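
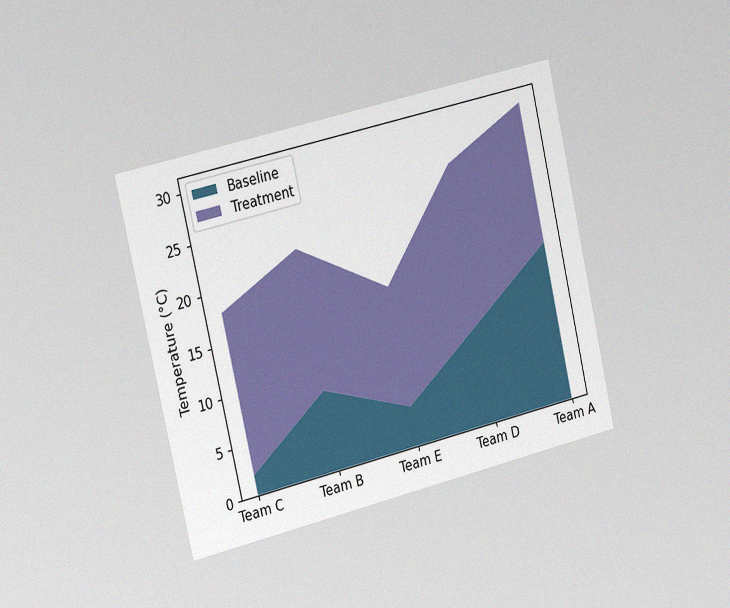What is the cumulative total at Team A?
30°C

The chart is tilted about 13° counter-clockwise and viewed slightly from the left, with some photo noise. The stacked total at Team A reaches 30°C.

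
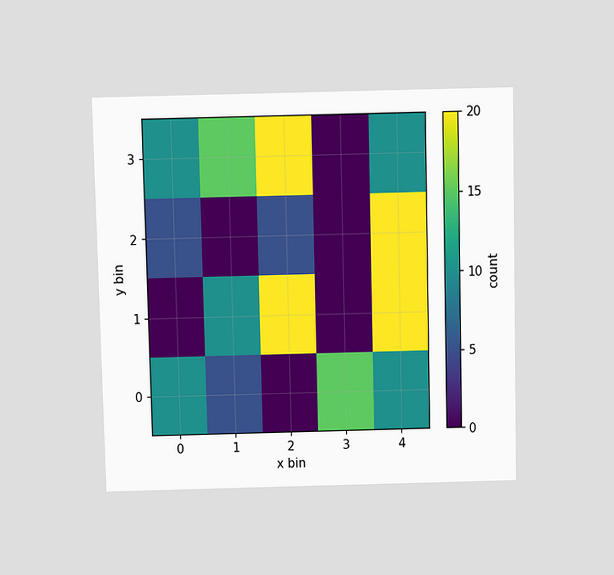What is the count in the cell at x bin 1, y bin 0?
5

The chart is viewed slightly from above. Matching the cell (1, 0) against the colorbar gives 5.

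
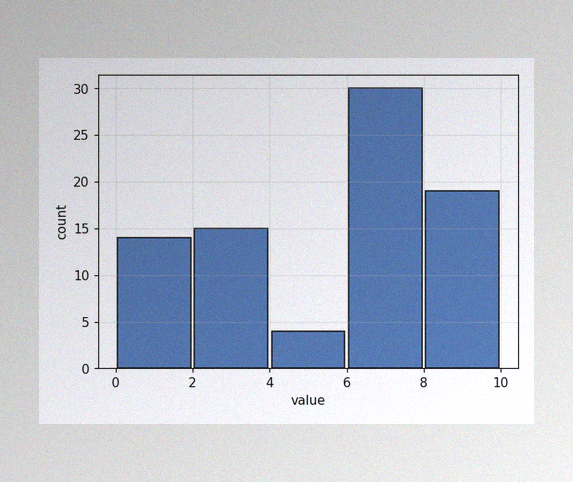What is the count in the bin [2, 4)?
The image has some photo noise and uneven lighting. The [2, 4) bin has height 15.

15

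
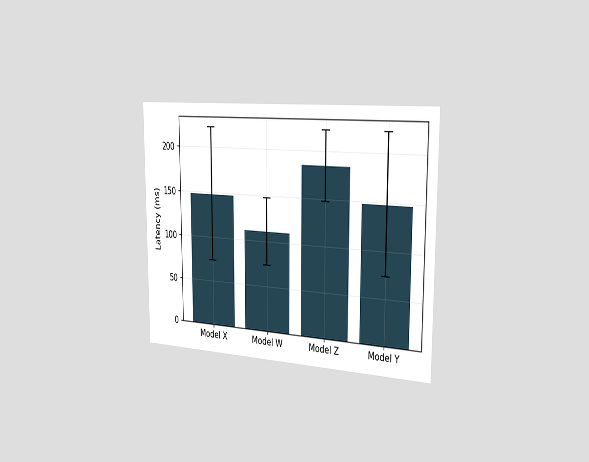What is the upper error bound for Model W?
The chart is viewed slightly from the right. The Model W bar's upper whisker reaches 148ms.

148ms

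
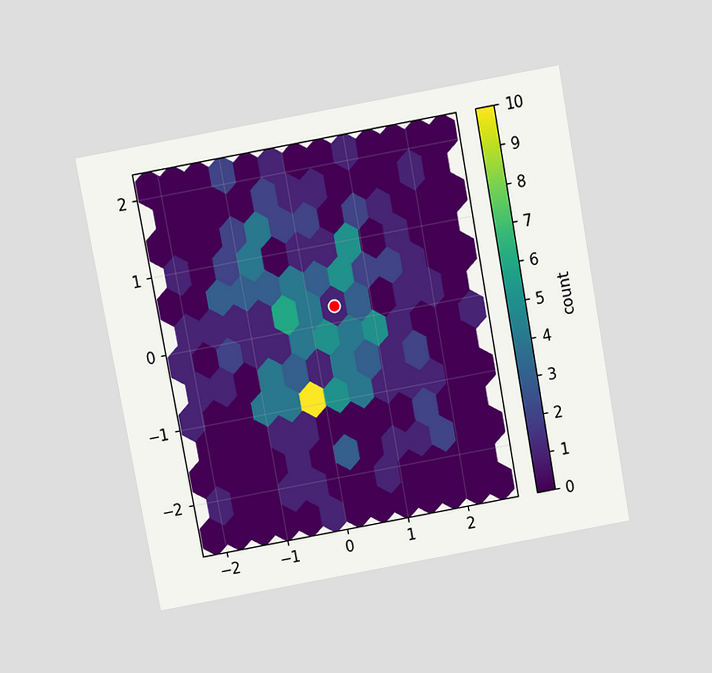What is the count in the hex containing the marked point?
The chart is tilted about 10° counter-clockwise and viewed slightly from above. The marked hex reads 1 on the colorbar.

1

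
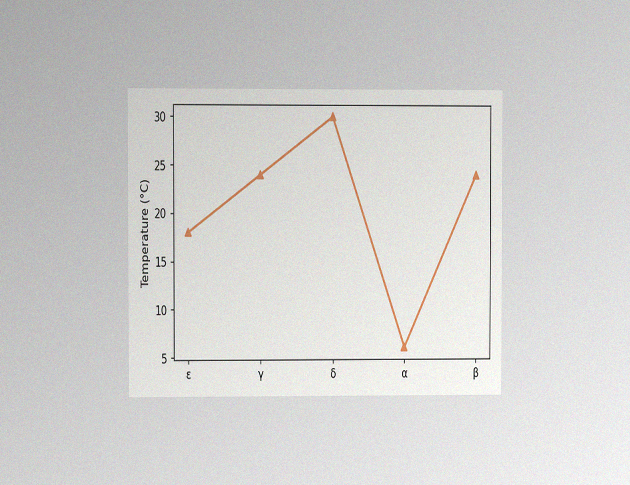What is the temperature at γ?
The chart is viewed at a slight angle, with some photo noise. At γ, the line is at 24°C.

24°C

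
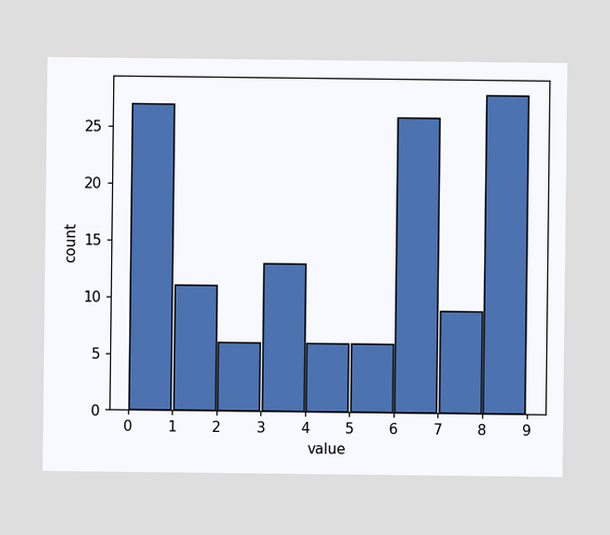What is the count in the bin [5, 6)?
The [5, 6) bin has height 6.

6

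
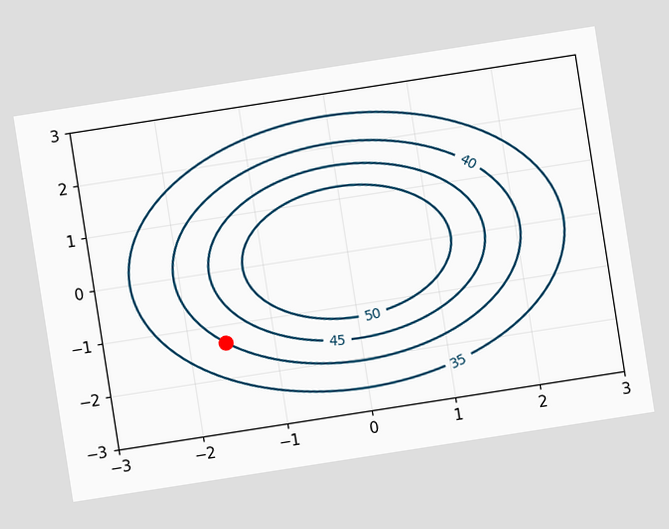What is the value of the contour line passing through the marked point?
The chart is tilted about 9° counter-clockwise. The marked point sits on the contour labelled 40.

40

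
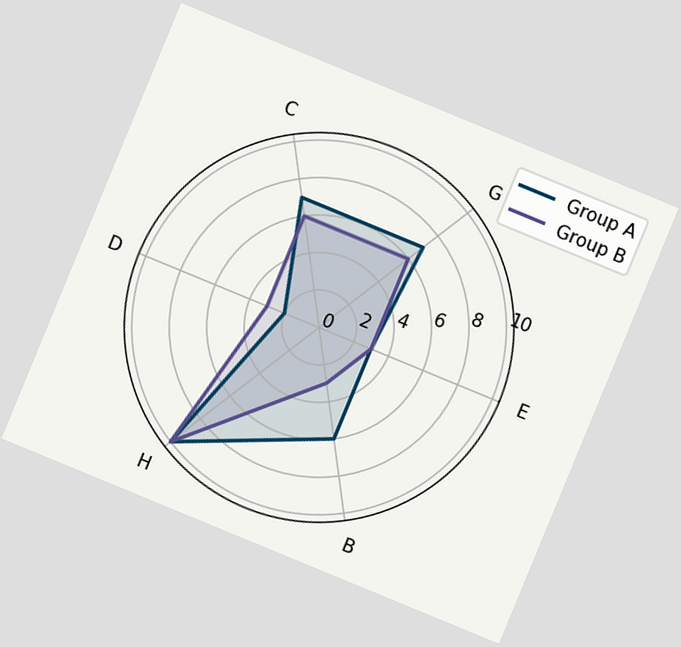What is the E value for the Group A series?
3

The chart is tilted about 22° clockwise. On the E axis, Group A reaches 3.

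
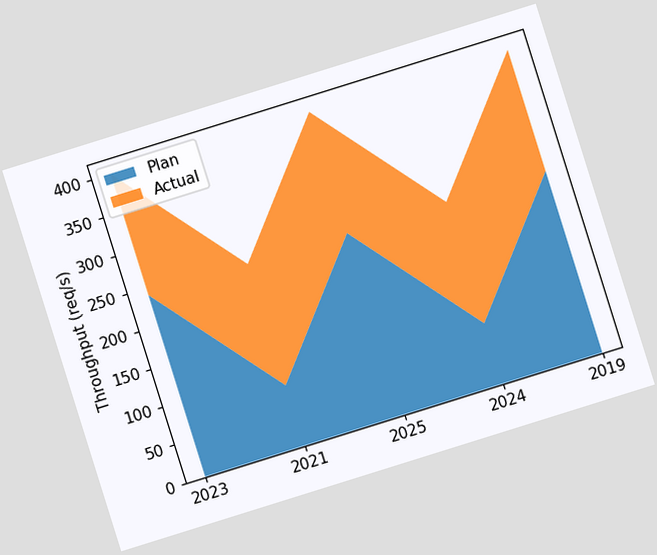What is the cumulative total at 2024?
The chart is tilted about 17° counter-clockwise. The stacked total at 2024 reaches 240req/s.

240req/s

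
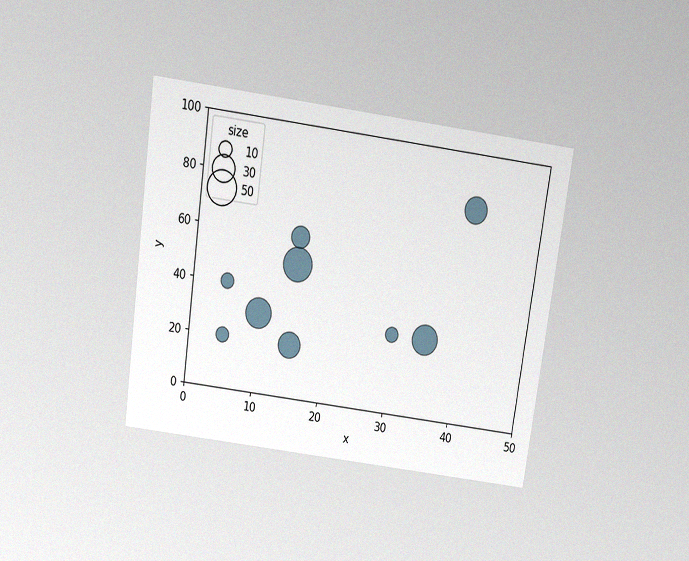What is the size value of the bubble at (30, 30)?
10

The chart is tilted about 8° clockwise and viewed slightly from above, with some photo noise. Matching the bubble at (30, 30) against the size legend gives 10.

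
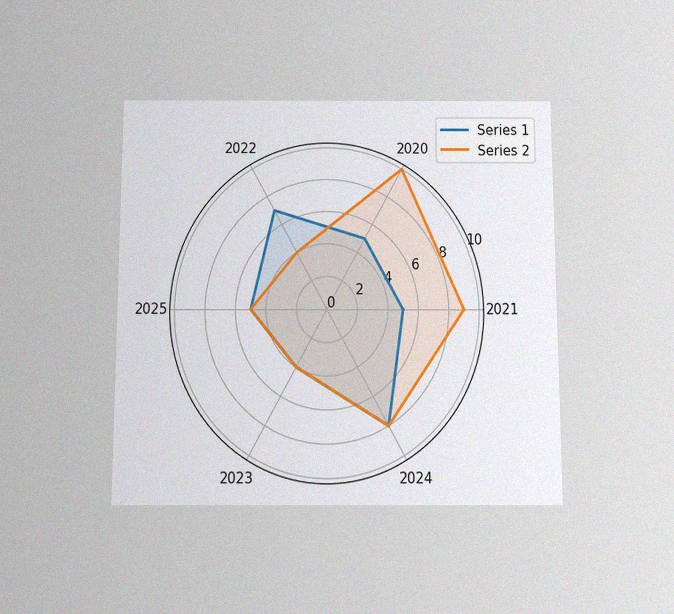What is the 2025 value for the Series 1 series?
The chart is viewed slightly from below, with some photo noise. On the 2025 axis, Series 1 reaches 5.

5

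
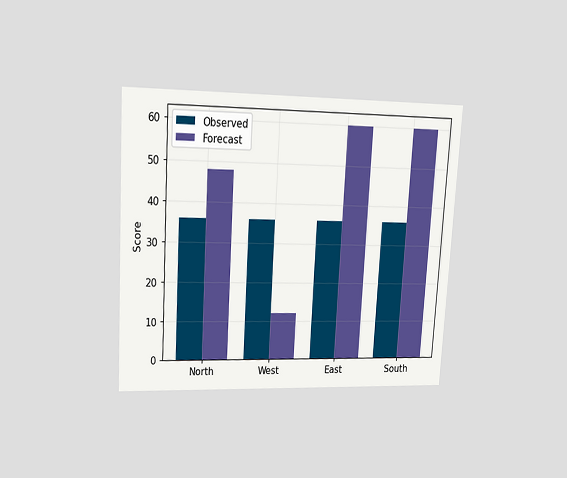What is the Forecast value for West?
The chart is tilted about 3° clockwise and viewed at a slight angle. The Forecast bar at West reaches 12 on the y-axis.

12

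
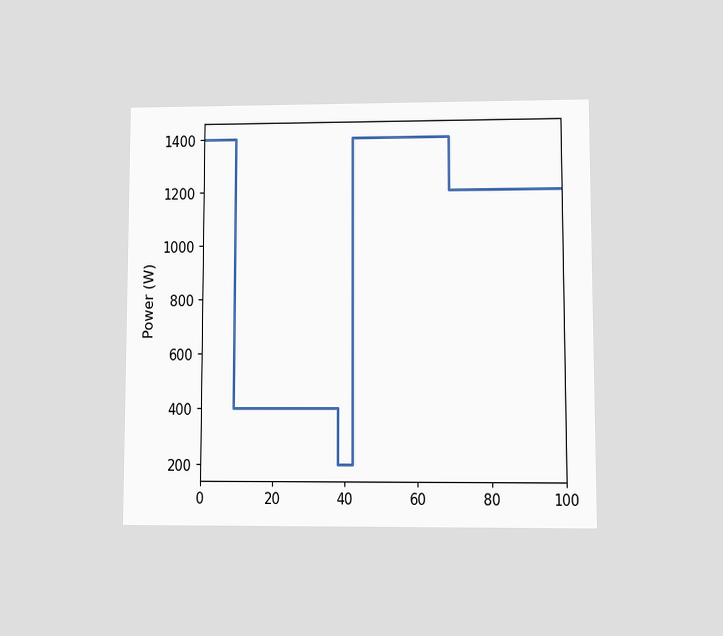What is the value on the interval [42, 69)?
The chart is viewed at a slight angle. On [42, 69) the step sits at 1400W.

1400W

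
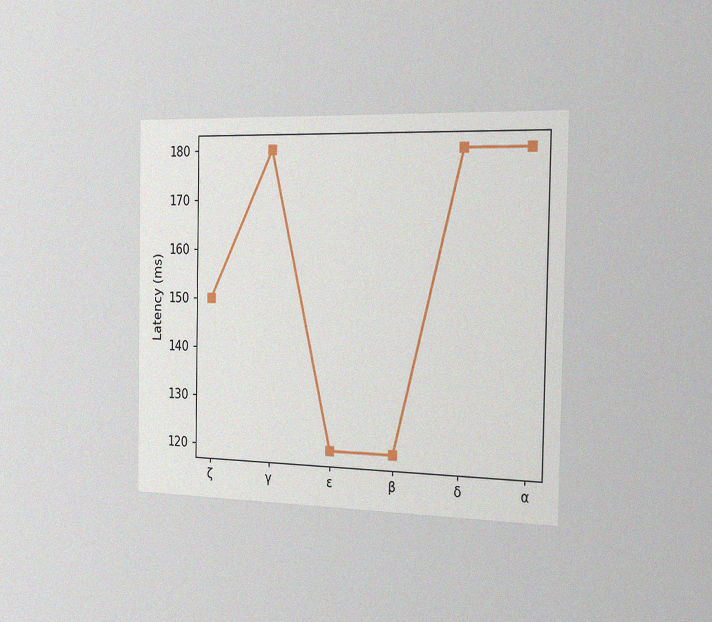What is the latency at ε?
120ms

The chart is viewed slightly from the right, with some photo noise. At ε, the line is at 120ms.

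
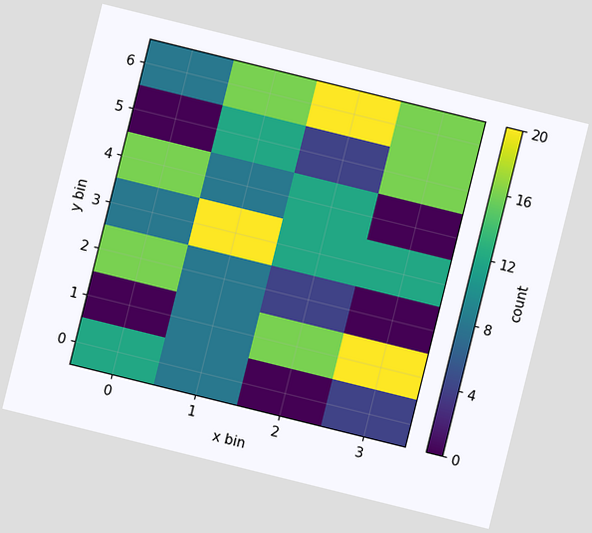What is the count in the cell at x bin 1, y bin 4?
8

The chart is tilted about 14° clockwise. Matching the cell (1, 4) against the colorbar gives 8.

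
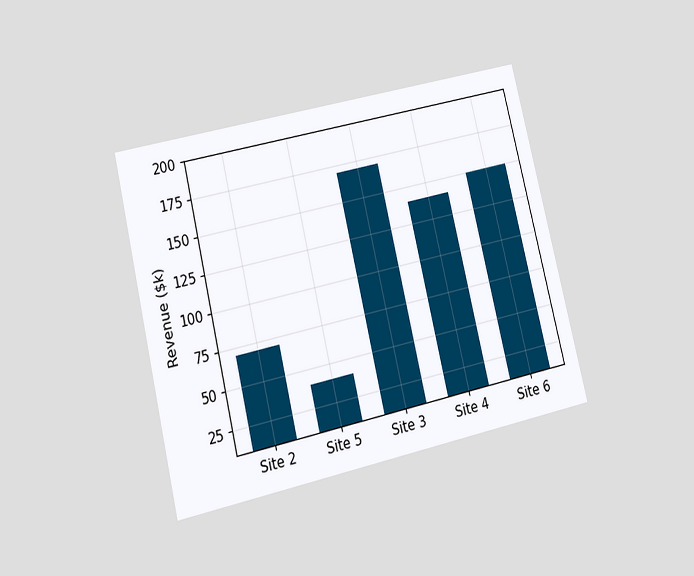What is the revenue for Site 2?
The chart is tilted about 13° counter-clockwise and viewed at a slight angle. Reading along the chart's y-axis, the Site 2 bar reaches $70k.

$70k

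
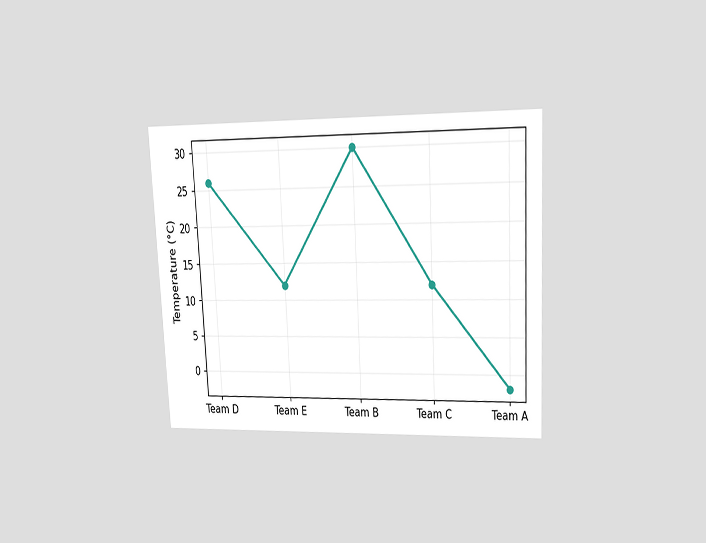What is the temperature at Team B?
30°C

The chart is tilted about 3° counter-clockwise and viewed at a slight angle. At Team B, the line is at 30°C.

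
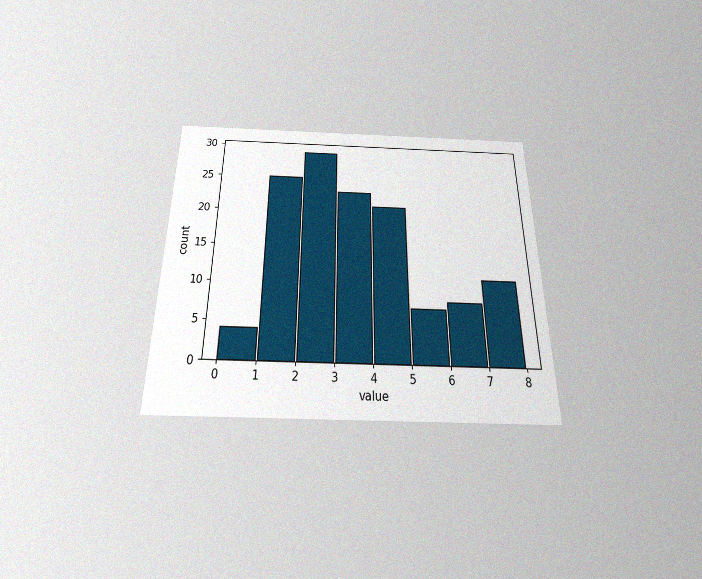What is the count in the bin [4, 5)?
21

The chart is viewed slightly from below, with some photo noise. The [4, 5) bin has height 21.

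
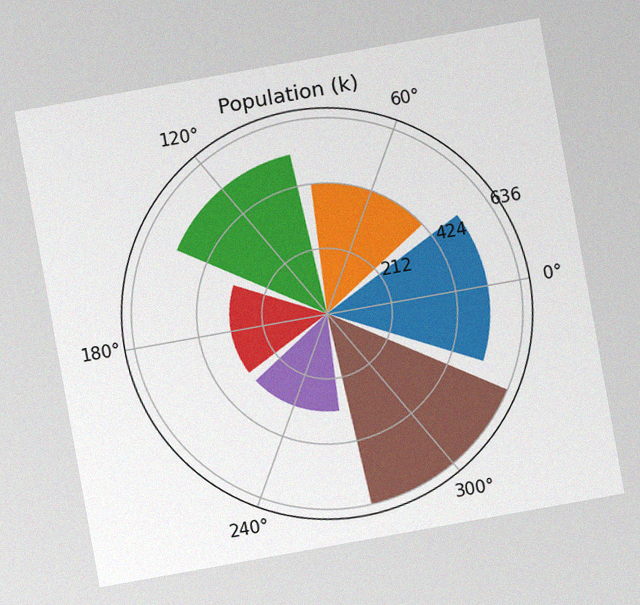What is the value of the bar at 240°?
The chart is tilted about 10° counter-clockwise, with some photo noise. The bar at 240° reaches 318k on the radial axis.

318k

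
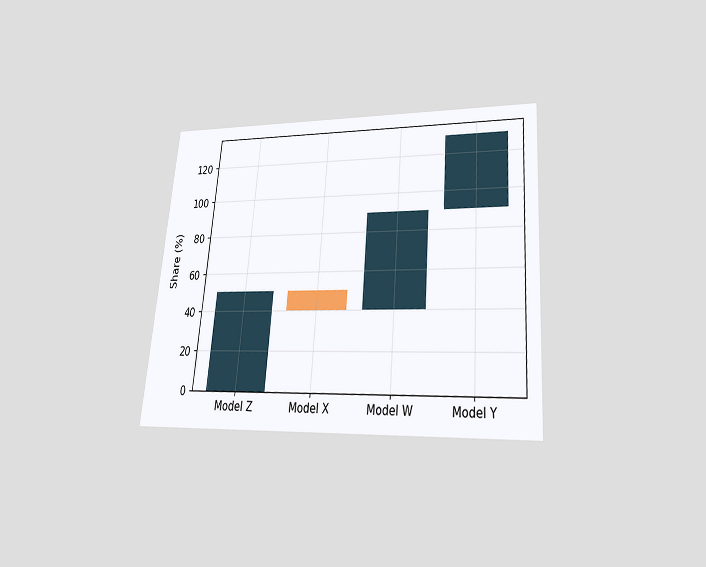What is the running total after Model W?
The chart is tilted about 5° clockwise and viewed slightly from below. After Model W the running total reaches 90%.

90%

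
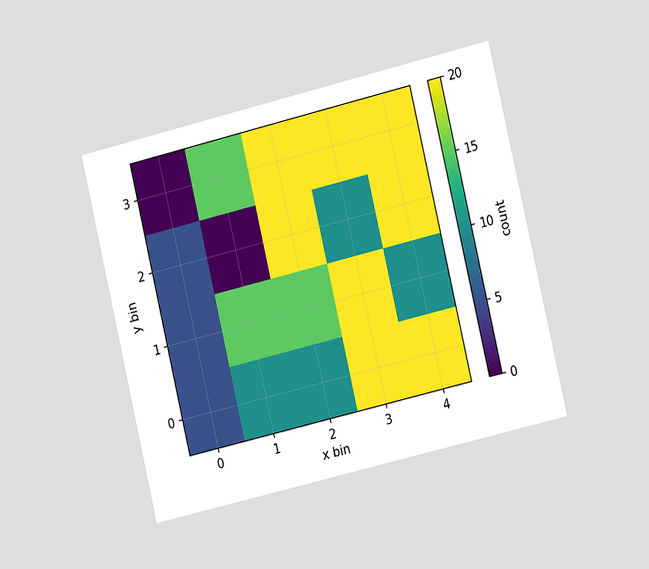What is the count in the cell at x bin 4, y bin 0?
The chart is tilted about 13° counter-clockwise and viewed slightly from the right. Matching the cell (4, 0) against the colorbar gives 20.

20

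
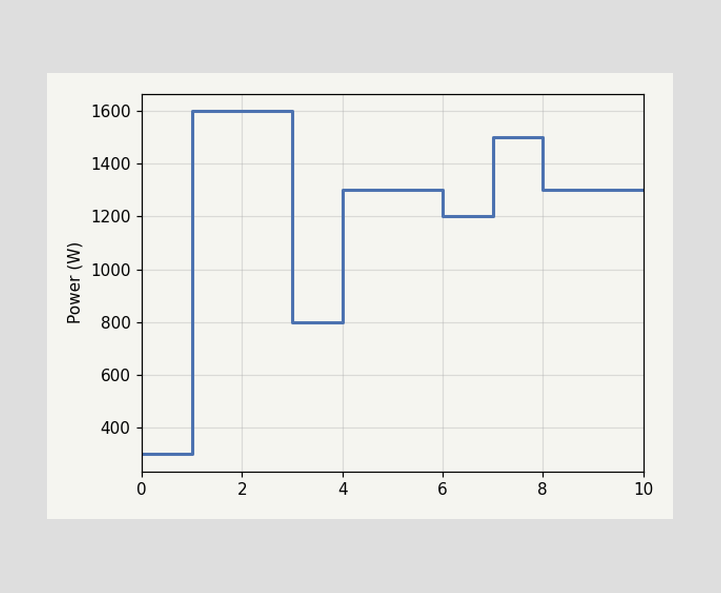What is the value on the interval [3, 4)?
800W

On [3, 4) the step sits at 800W.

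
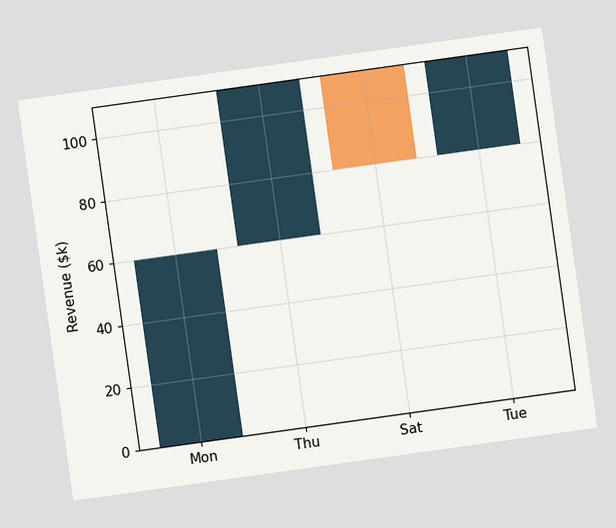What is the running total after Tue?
The chart is tilted about 8° counter-clockwise. After Tue the running total reaches $110k.

$110k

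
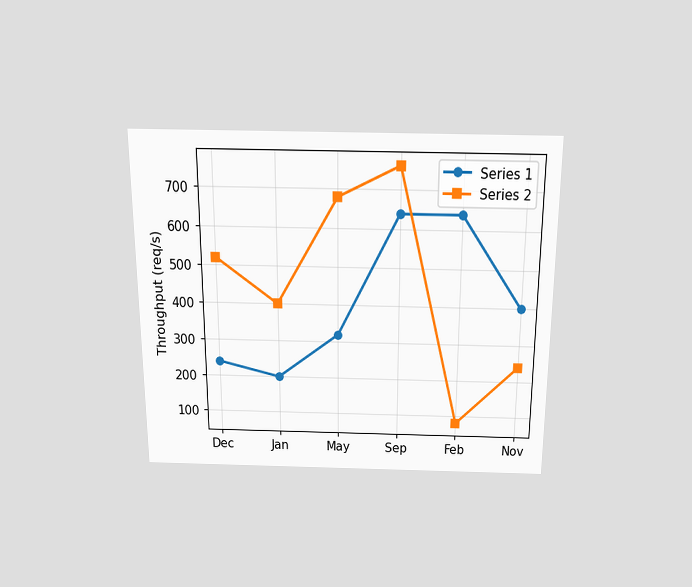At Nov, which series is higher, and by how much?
The chart is viewed slightly from above. At Nov, Series 1 sits above the other line by 160req/s.

Series 1, by 160req/s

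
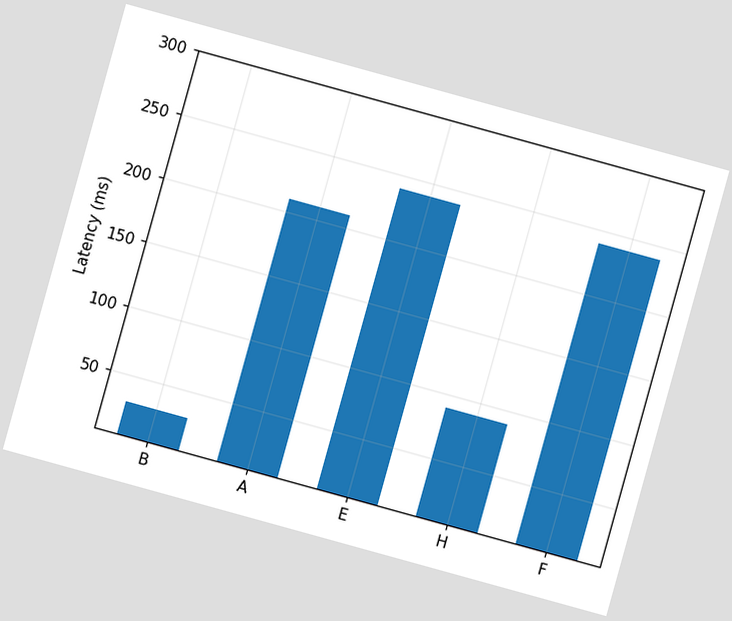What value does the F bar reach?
240ms

The chart is tilted about 15° clockwise. Reading along the chart's y-axis, the F bar reaches 240ms.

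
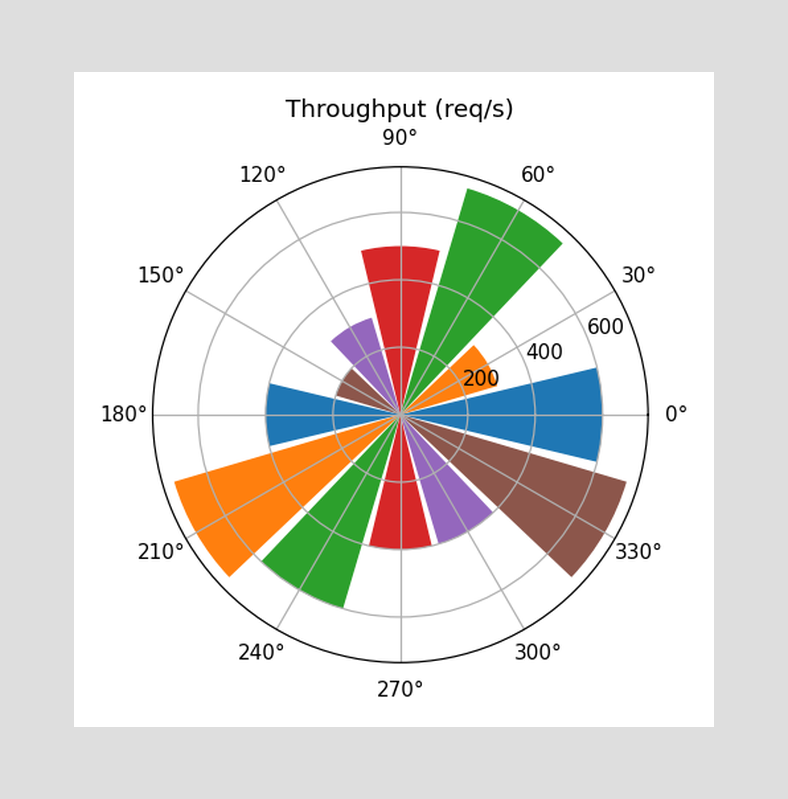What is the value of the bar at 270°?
400req/s

The bar at 270° reaches 400req/s on the radial axis.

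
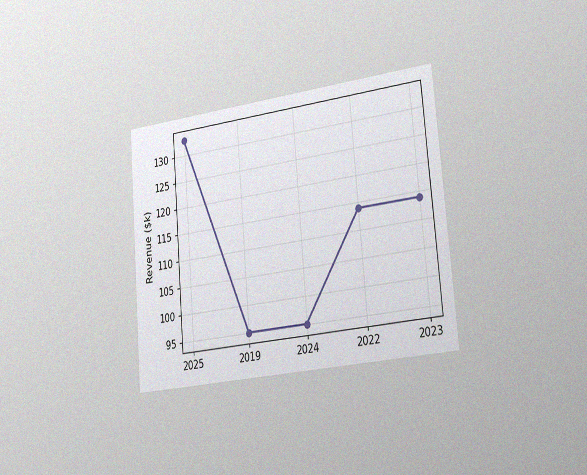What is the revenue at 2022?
The chart is tilted about 5° counter-clockwise and viewed slightly from the right, with some photo noise. At 2022, the line is at $114k.

$114k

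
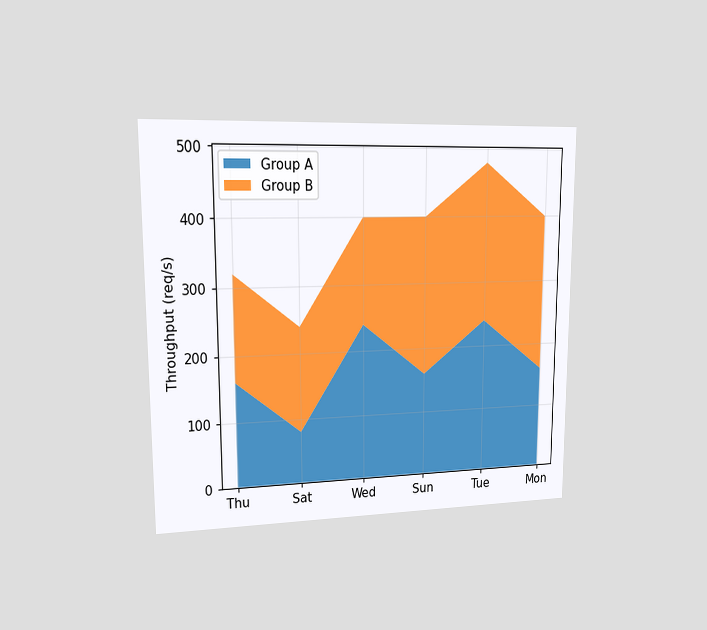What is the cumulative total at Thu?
The chart is viewed at a slight angle. The stacked total at Thu reaches 320req/s.

320req/s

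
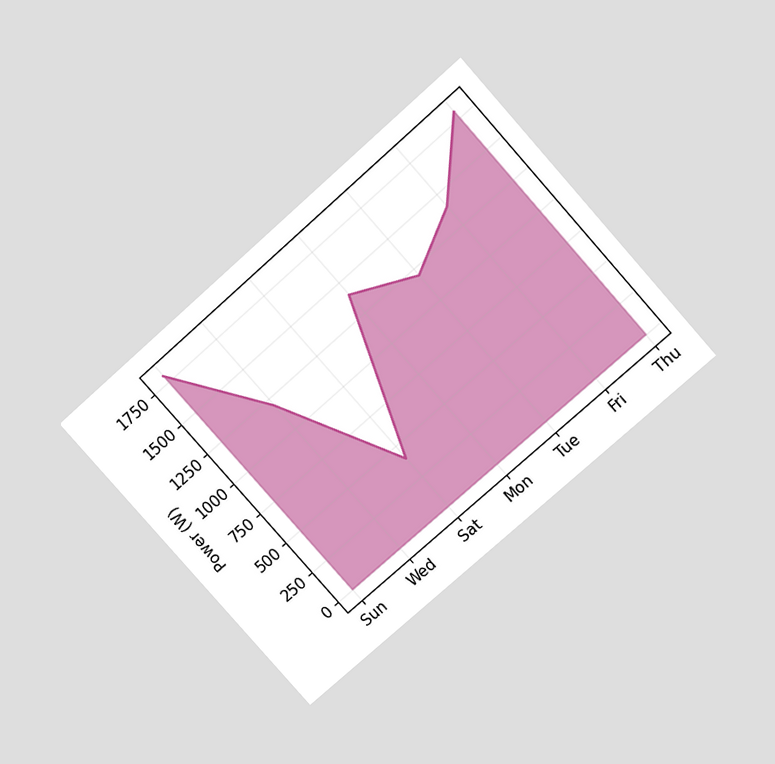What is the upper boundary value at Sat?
400W

The chart is tilted about 42° counter-clockwise and viewed slightly from above. At Sat the upper boundary is at 400W.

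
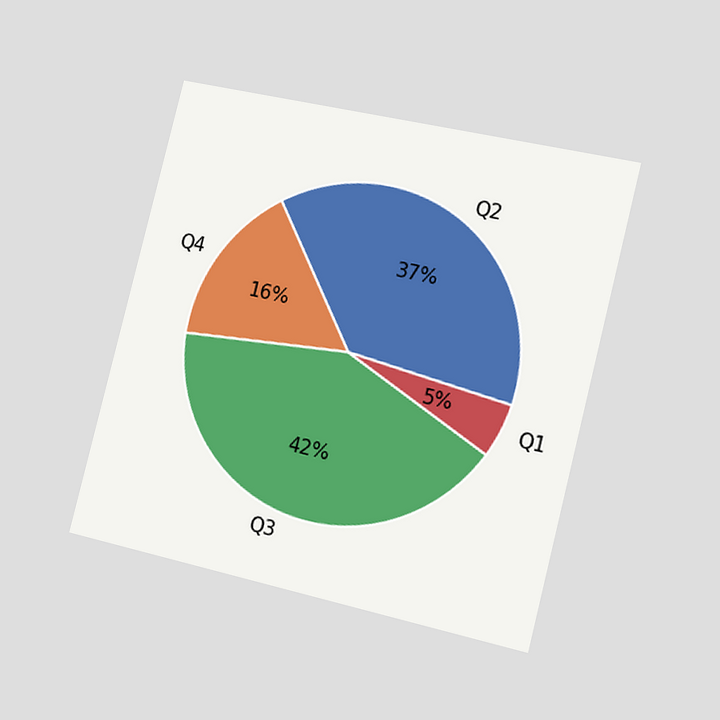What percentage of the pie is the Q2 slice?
37%

The chart is tilted about 14° clockwise and viewed slightly from the right. The Q2 slice takes up 37% of the pie.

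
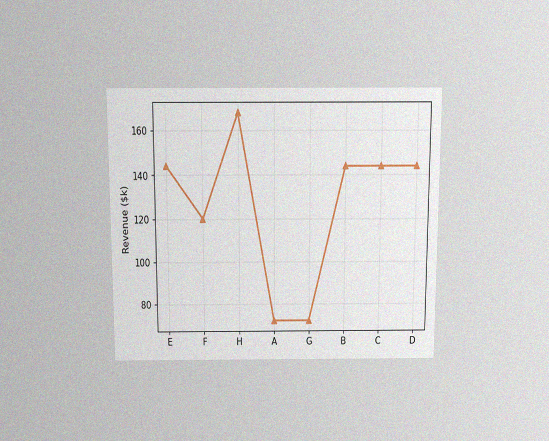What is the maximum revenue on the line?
$168k

The chart is viewed slightly from above, with some photo noise. The highest point is at H, and reading across to the y-axis gives $168k.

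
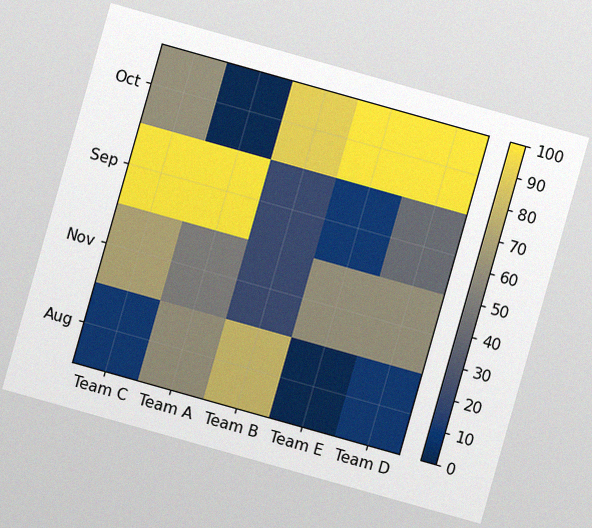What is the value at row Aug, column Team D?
The chart is tilted about 16° clockwise, with some photo noise. Matching cell (Aug, Team D) against the colorbar gives 10.

10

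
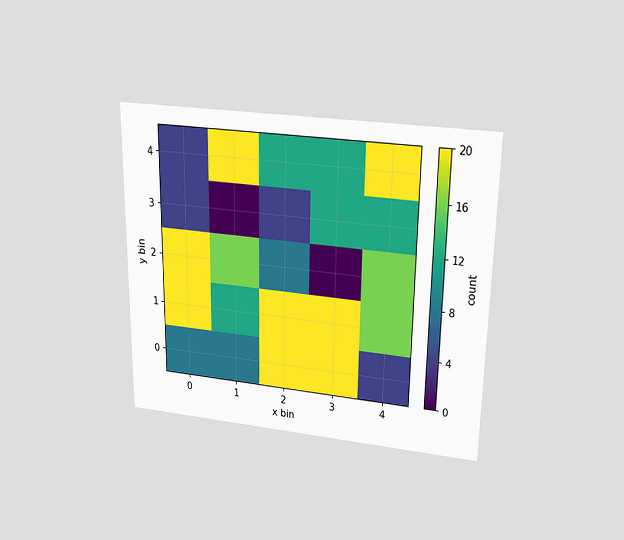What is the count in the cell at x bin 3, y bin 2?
0

The chart is viewed slightly from above. Matching the cell (3, 2) against the colorbar gives 0.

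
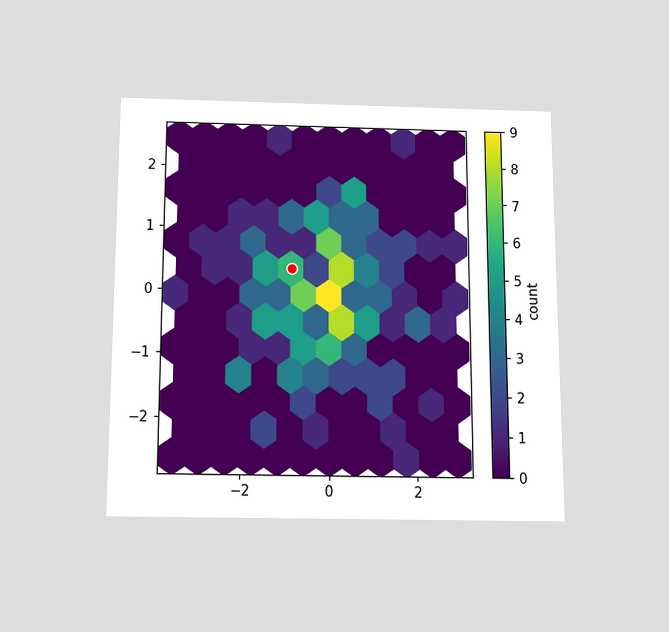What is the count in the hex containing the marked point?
The chart is viewed slightly from below. The marked hex reads 6 on the colorbar.

6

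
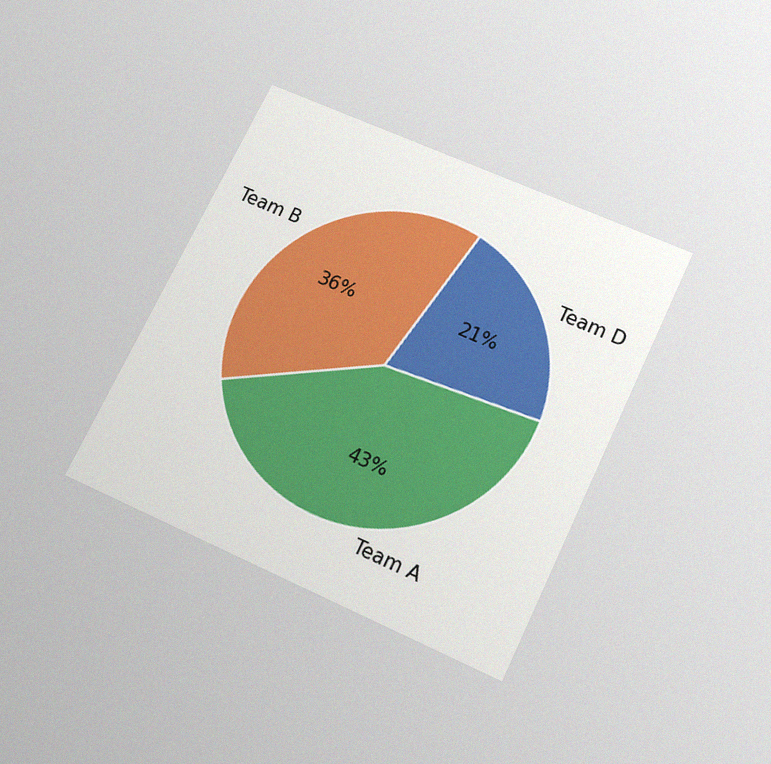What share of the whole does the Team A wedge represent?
43%

The chart is tilted about 26° clockwise and viewed slightly from below, with some photo noise. The Team A slice takes up 43% of the pie.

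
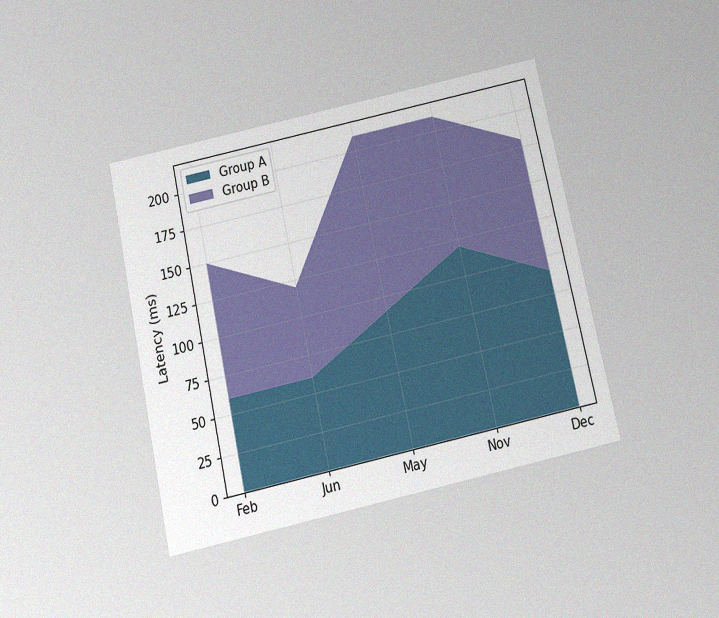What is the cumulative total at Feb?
150ms

The chart is tilted about 12° counter-clockwise and viewed slightly from below, with some photo noise. The stacked total at Feb reaches 150ms.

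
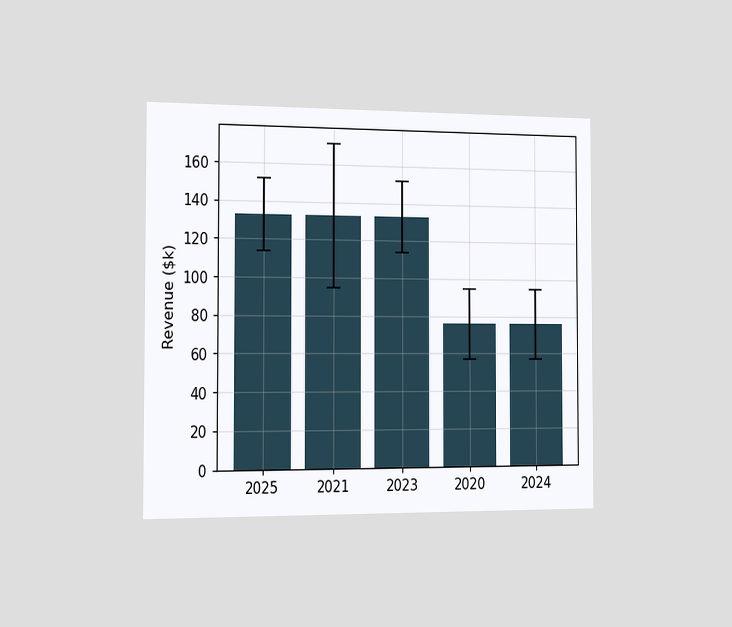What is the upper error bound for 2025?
The chart is viewed slightly from the left. The 2025 bar's upper whisker reaches $152k.

$152k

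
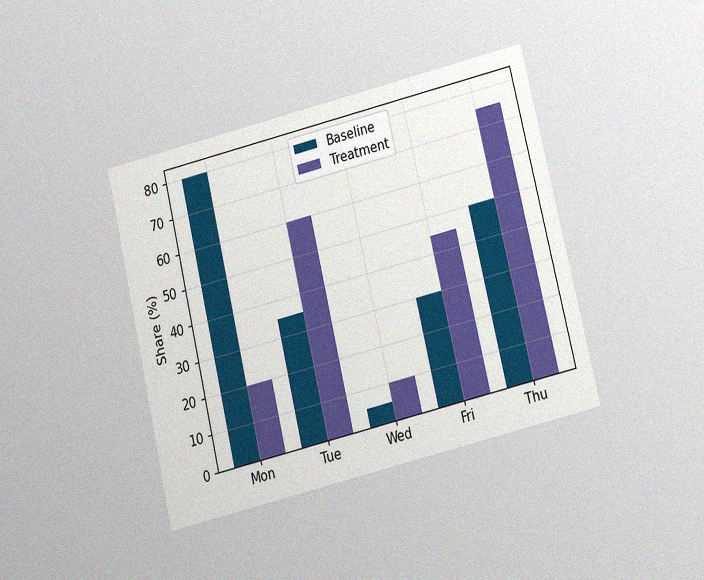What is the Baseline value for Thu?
The chart is tilted about 13° counter-clockwise and viewed slightly from below, with some photo noise. The Baseline bar at Thu reaches 50% on the y-axis.

50%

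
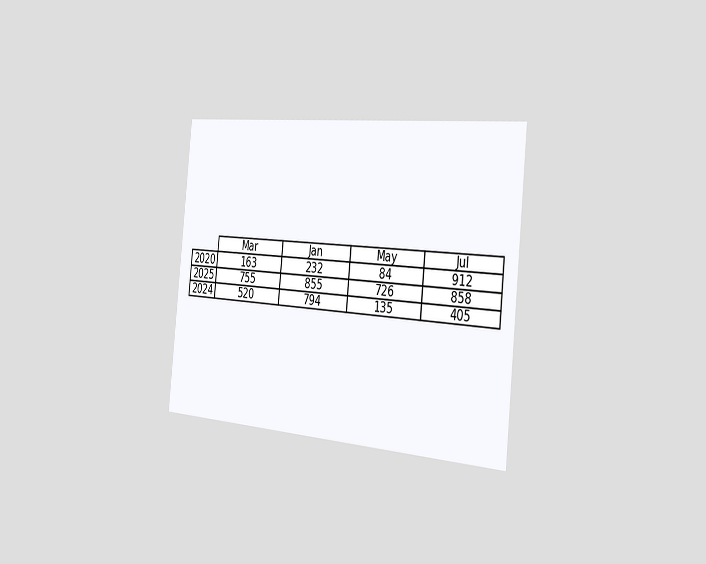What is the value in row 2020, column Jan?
232

The chart is tilted about 6° clockwise and viewed slightly from the right. The (2020, Jan) cell reads 232.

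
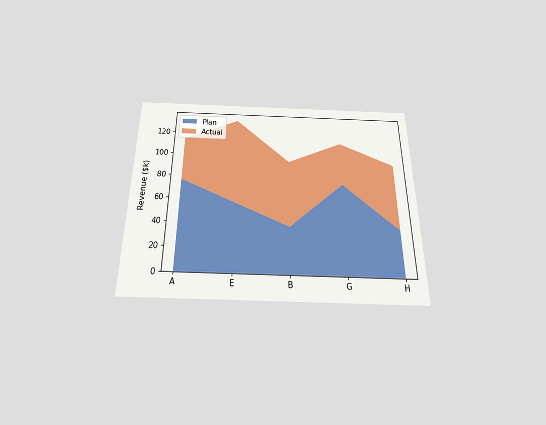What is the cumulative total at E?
$133k

The chart is viewed slightly from below. The stacked total at E reaches $133k.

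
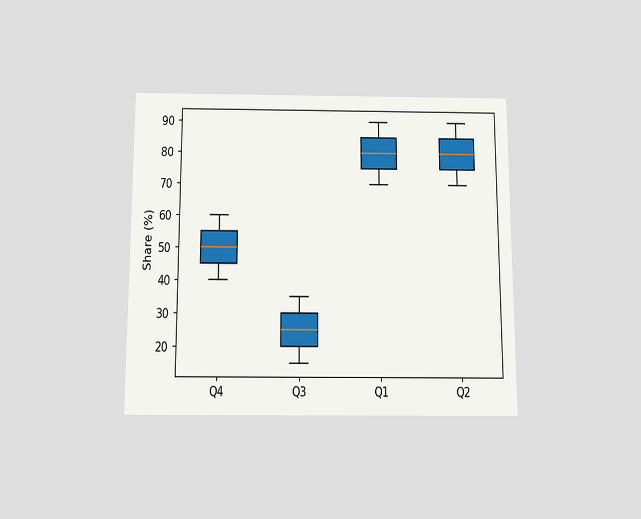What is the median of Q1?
80%

The chart is viewed slightly from below. The median line in the Q1 box sits at 80%.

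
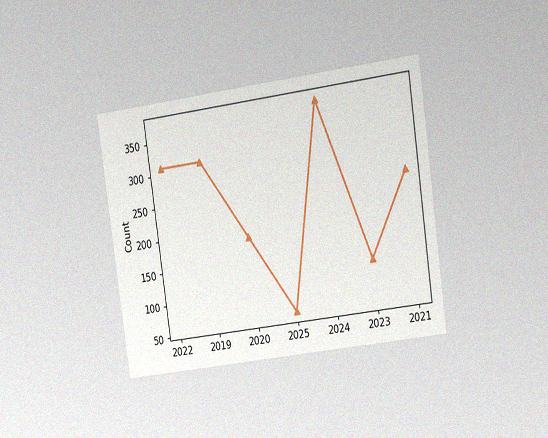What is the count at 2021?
248

The chart is tilted about 8° counter-clockwise and viewed slightly from the right, with some photo noise. At 2021, the line is at 248.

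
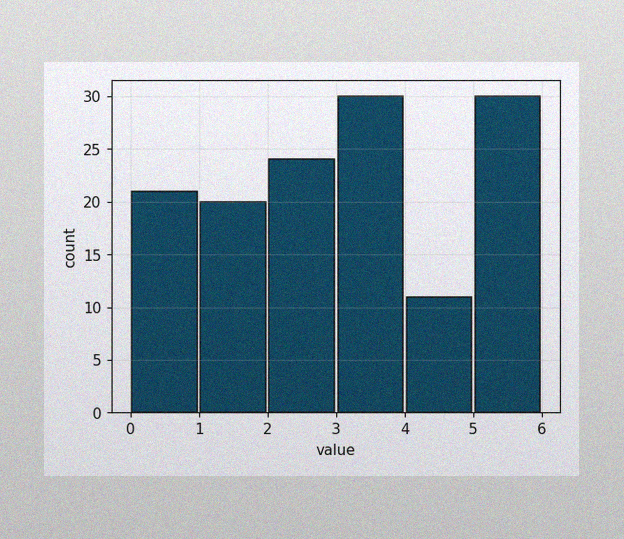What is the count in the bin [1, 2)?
20

The image has some photo noise and uneven lighting. The [1, 2) bin has height 20.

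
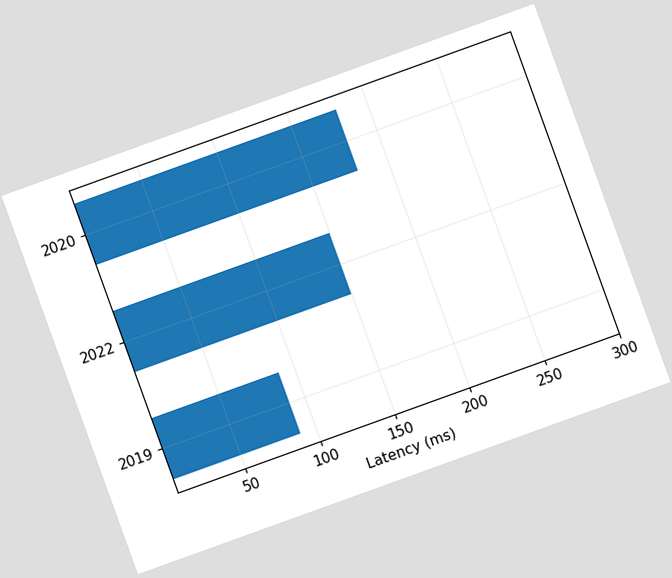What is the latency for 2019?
90ms

The chart is tilted about 20° counter-clockwise. Reading along the chart's x-axis, the 2019 bar reaches 90ms.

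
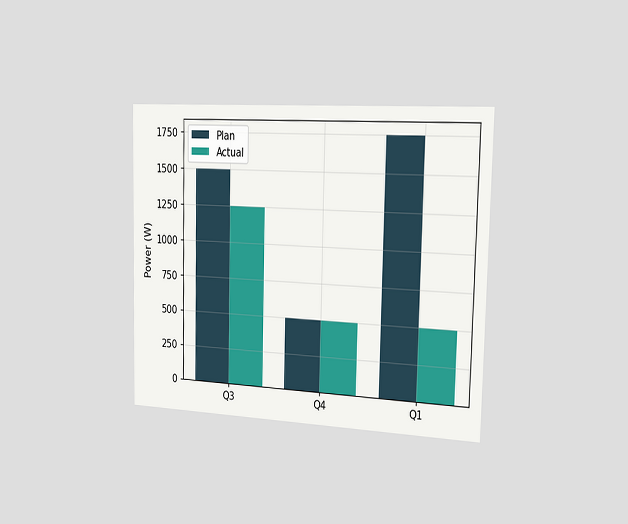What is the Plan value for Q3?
The chart is viewed slightly from the right. The Plan bar at Q3 reaches 1500W on the y-axis.

1500W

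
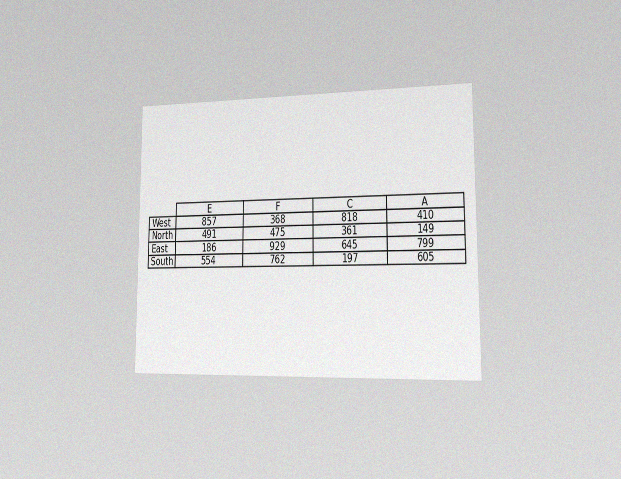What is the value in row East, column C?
645

The chart is viewed slightly from the right, with some photo noise. The (East, C) cell reads 645.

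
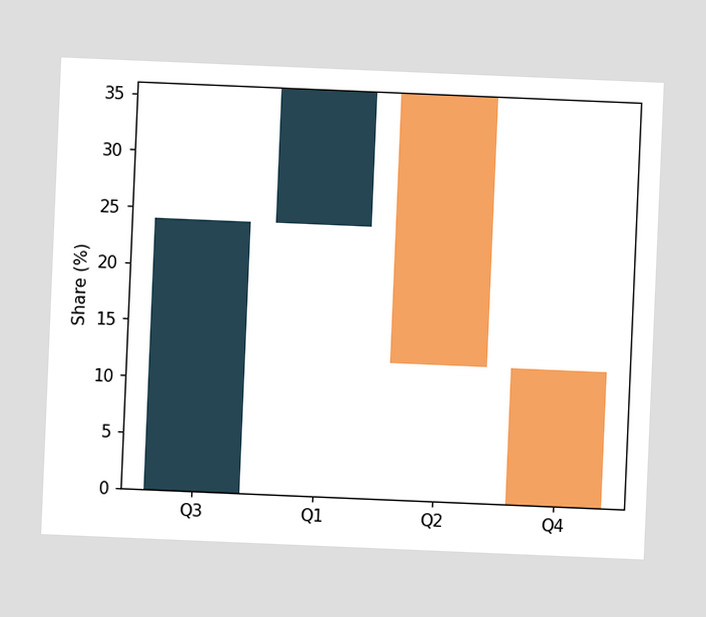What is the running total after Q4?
0%

The chart is tilted about 2° clockwise. After Q4 the running total reaches 0%.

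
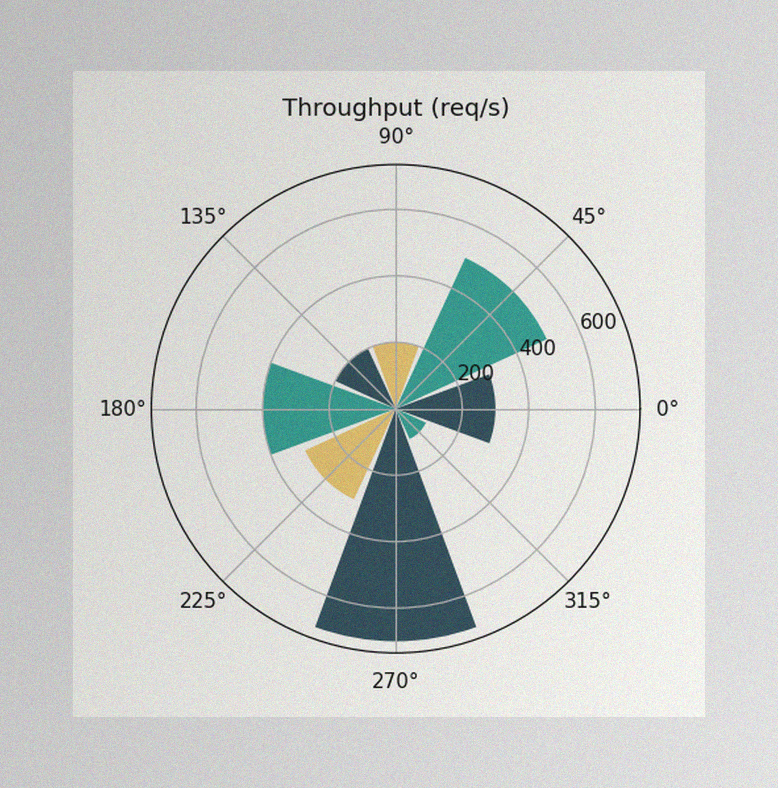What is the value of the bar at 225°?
300req/s

The image has some photo noise and uneven lighting. The bar at 225° reaches 300req/s on the radial axis.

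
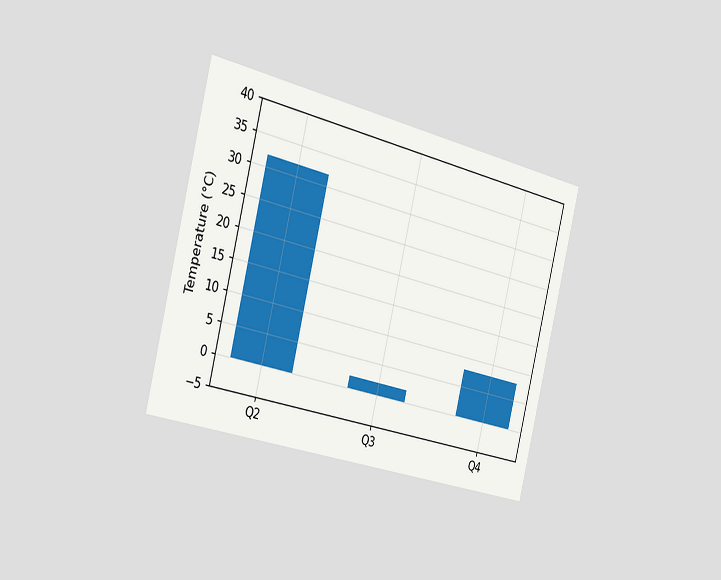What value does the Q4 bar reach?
8°C

The chart is tilted about 14° clockwise and viewed slightly from the left. Reading along the chart's y-axis, the Q4 bar reaches 8°C.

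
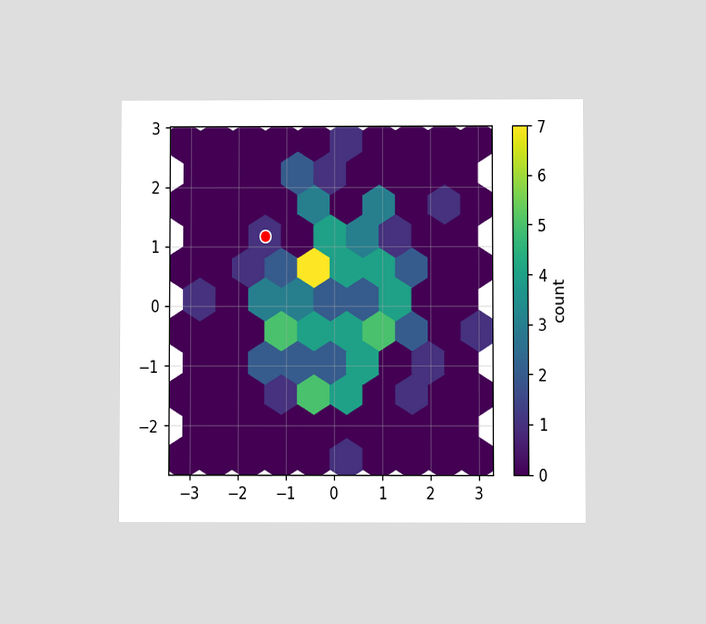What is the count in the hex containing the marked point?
The chart is viewed at a slight angle. The marked hex reads 1 on the colorbar.

1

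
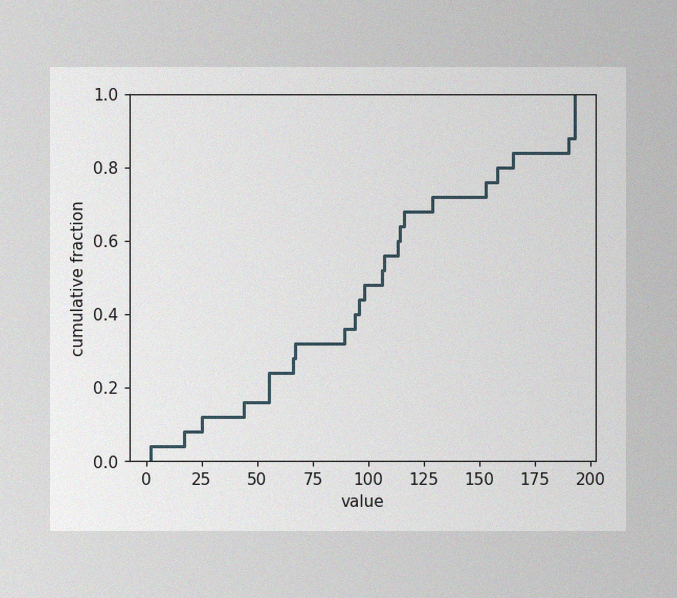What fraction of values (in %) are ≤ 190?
The image has some photo noise and uneven lighting. At x=190 the ECDF step is at 88%.

88%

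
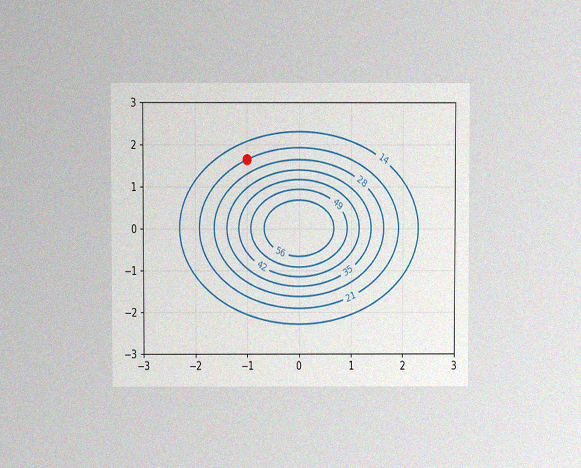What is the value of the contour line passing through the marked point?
The chart is viewed slightly from above, with some photo noise. The marked point sits on the contour labelled 21.

21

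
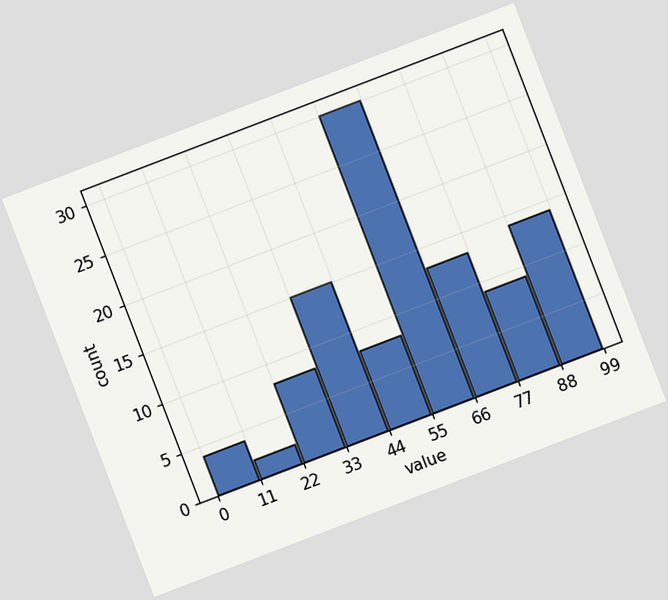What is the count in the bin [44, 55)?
8

The chart is tilted about 21° counter-clockwise. The [44, 55) bin has height 8.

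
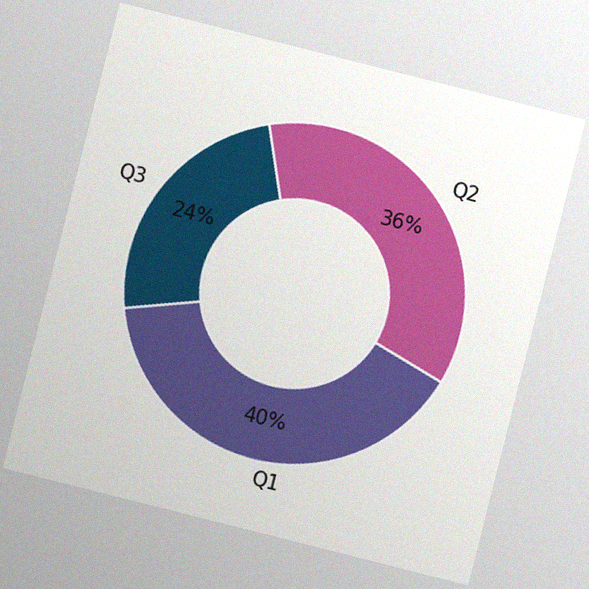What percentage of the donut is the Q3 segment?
The chart is tilted about 14° clockwise, with some photo noise. The Q3 segment takes up 24% of the ring.

24%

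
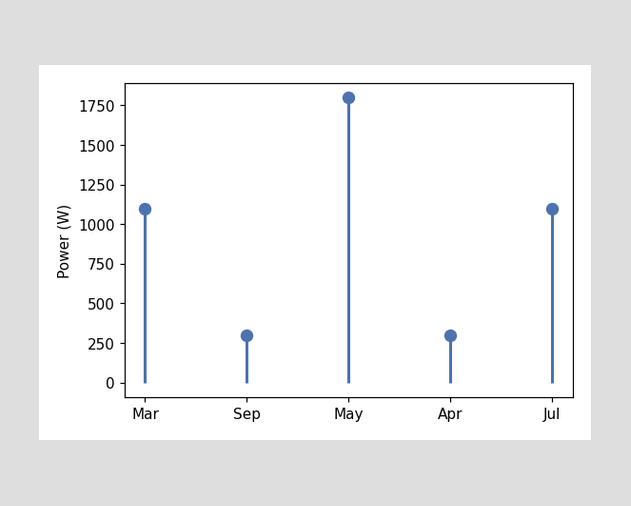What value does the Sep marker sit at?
300W

The Sep marker sits at 300W.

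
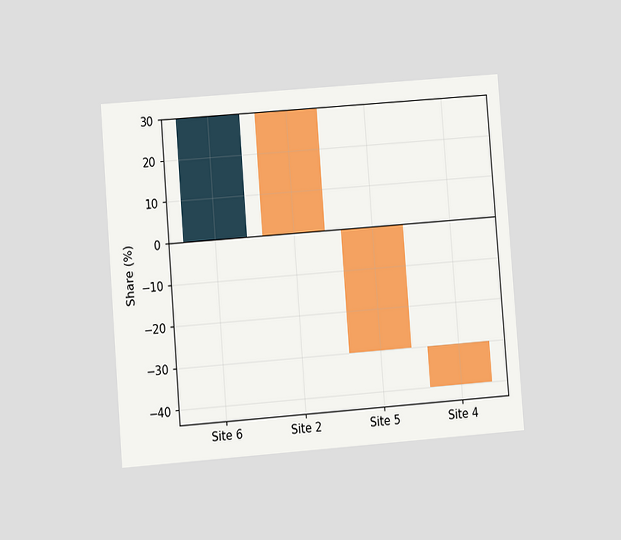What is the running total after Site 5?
-30%

The chart is tilted about 4° counter-clockwise and viewed at a slight angle. After Site 5 the running total reaches -30%.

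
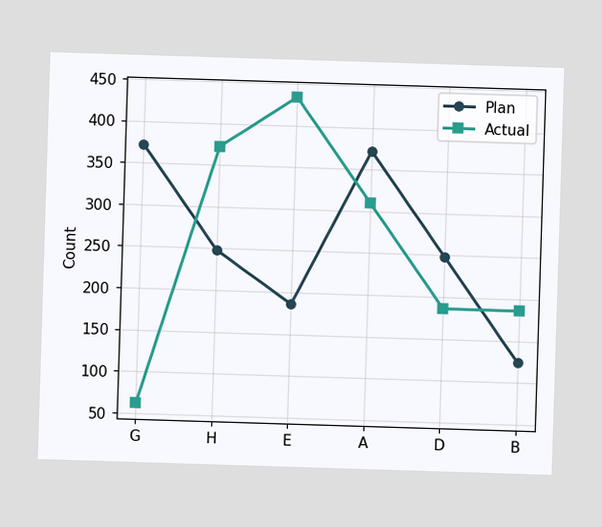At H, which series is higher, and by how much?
At H, Actual sits above the other line by 124.

Actual, by 124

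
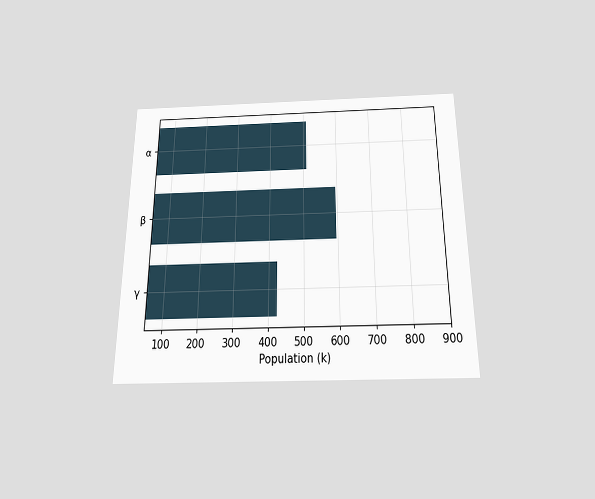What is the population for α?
The chart is viewed slightly from below. Reading along the chart's x-axis, the α bar reaches 510k.

510k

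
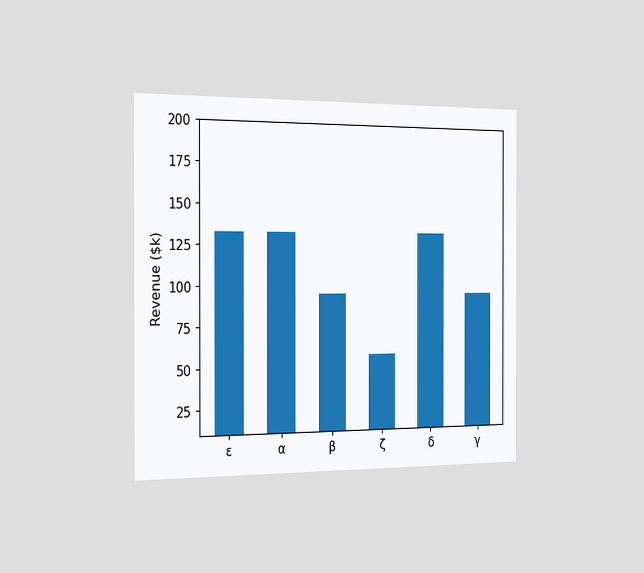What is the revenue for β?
The chart is viewed slightly from the left. Reading along the chart's y-axis, the β bar reaches $95k.

$95k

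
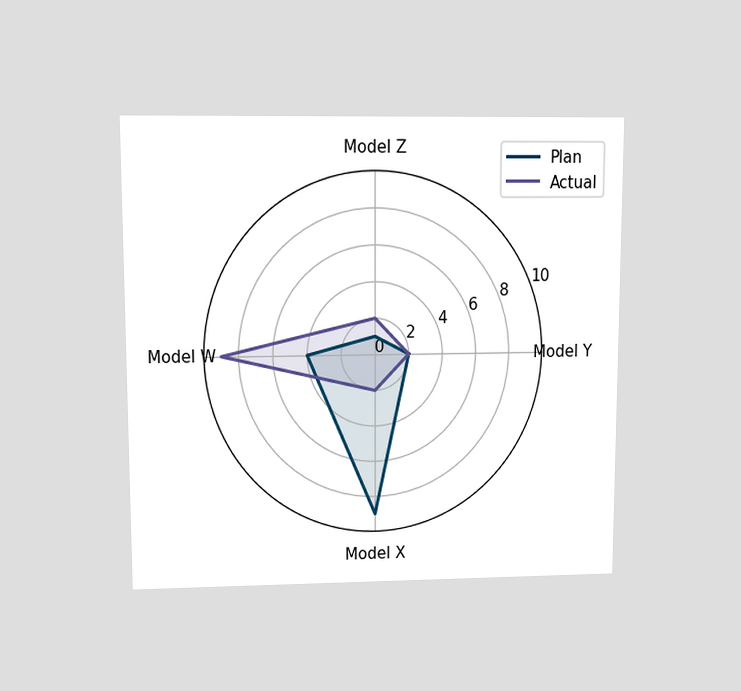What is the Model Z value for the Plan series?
The chart is viewed at a slight angle. On the Model Z axis, Plan reaches 1.

1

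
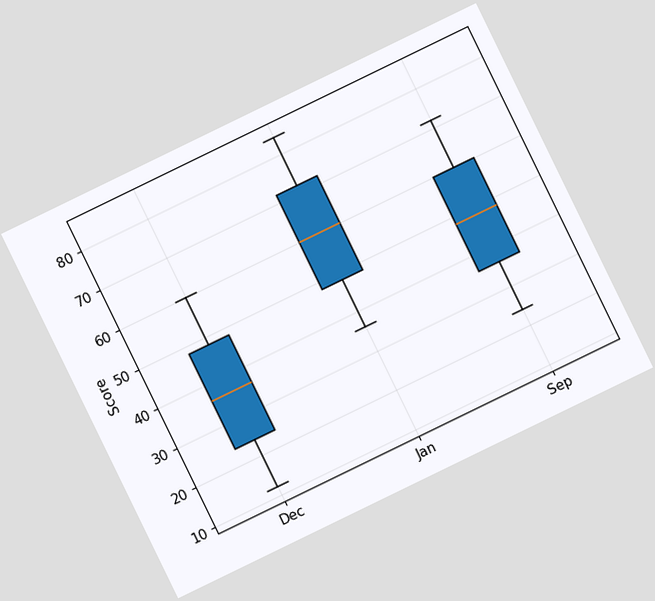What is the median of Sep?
The chart is tilted about 26° counter-clockwise. The median line in the Sep box sits at 48.

48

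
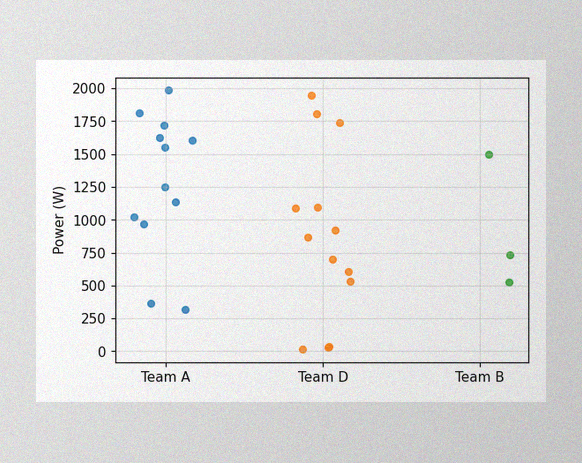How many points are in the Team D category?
The image has some photo noise and uneven lighting. Counting the markers in the Team D column gives 13.

13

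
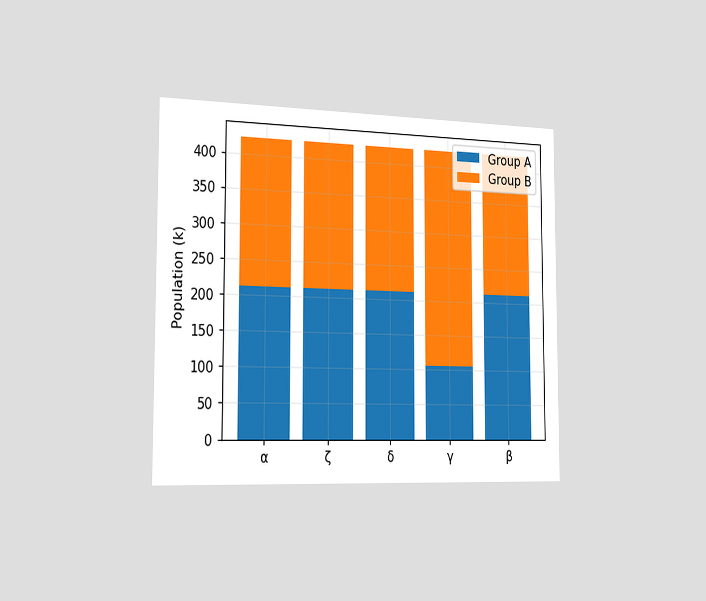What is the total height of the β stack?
424k

The chart is viewed slightly from the left. The β stack's top reaches 424k on the y-axis.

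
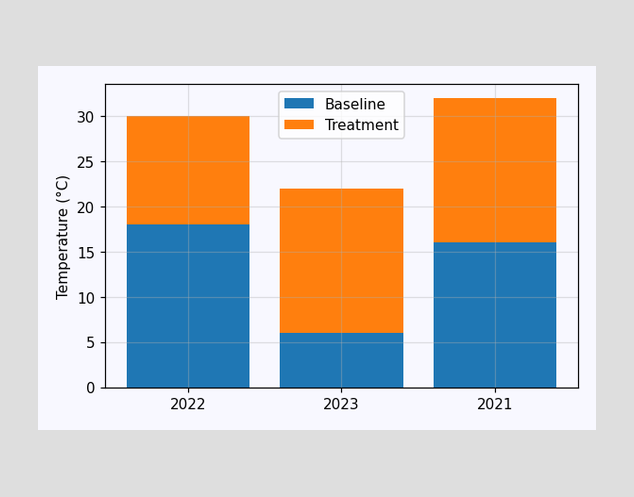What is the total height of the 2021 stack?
The 2021 stack's top reaches 32°C on the y-axis.

32°C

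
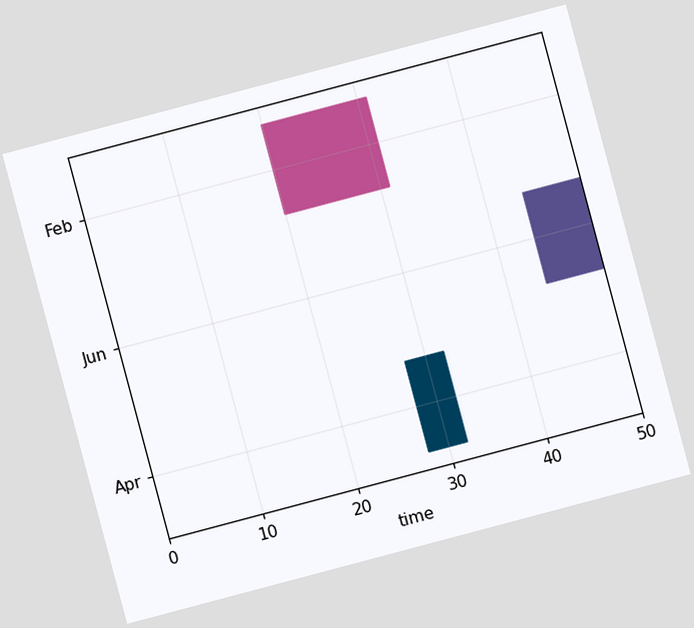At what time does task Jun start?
44

The chart is tilted about 15° counter-clockwise. The Jun bar begins at t=44.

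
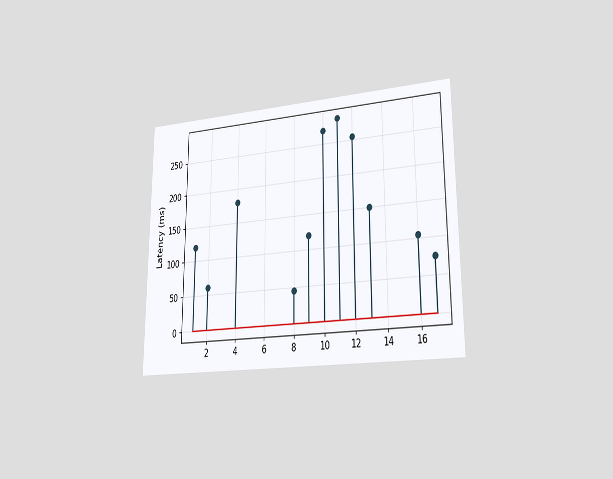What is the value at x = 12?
255ms

The chart is viewed slightly from the right. The stem at x=12 reaches 255ms.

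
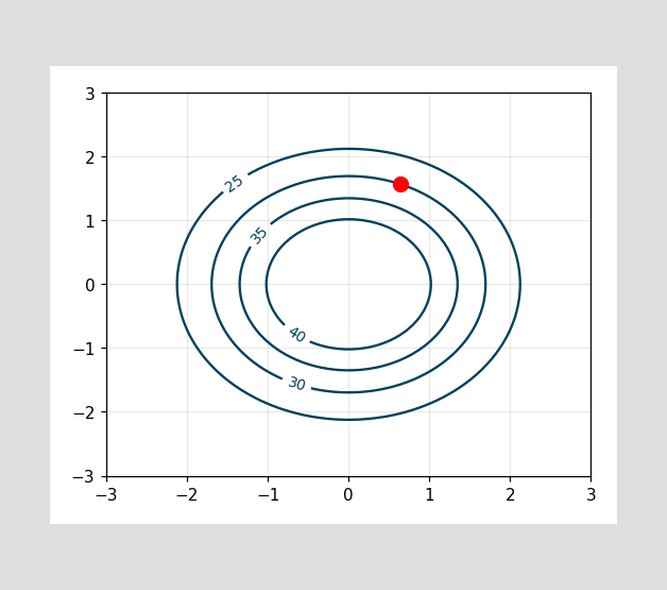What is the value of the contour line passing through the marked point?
30

The marked point sits on the contour labelled 30.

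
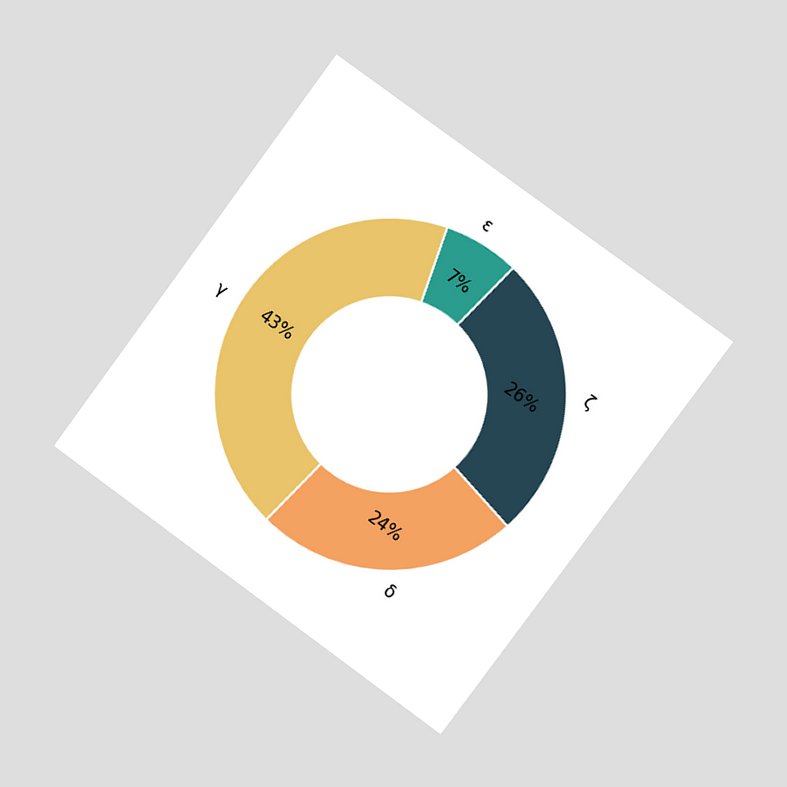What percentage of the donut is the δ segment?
24%

The chart is tilted about 36° clockwise and viewed at a slight angle. The δ segment takes up 24% of the ring.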